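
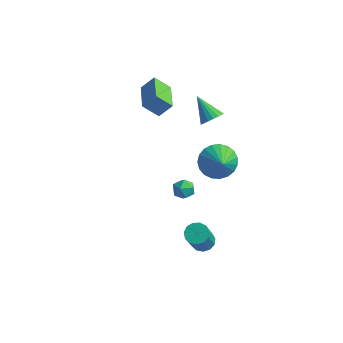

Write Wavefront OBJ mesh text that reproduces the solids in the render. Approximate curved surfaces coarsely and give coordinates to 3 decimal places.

v 1.562 3.674 2.585
v 1.854 3.293 3.081
v 0.358 4.066 3.595
v 1.98 3.569 3.124
v 2.024 3.866 3.061
v 1.976 4.126 2.904
v 1.846 4.296 2.683
v 1.66 4.343 2.443
v 1.455 4.257 2.231
v 1.271 4.056 2.09
v 1.145 3.78 2.046
v 1.101 3.482 2.109
v 1.149 3.223 2.267
v 1.279 3.053 2.487
v 1.465 3.006 2.727
v 1.67 3.092 2.939
v 3.4 -0.068 -3.758
v 4.054 0.02 -3.792
v 4.273 -0.943 -2.076
v 3.62 -1.032 -2.042
v 3.917 0.314 -3.609
v 4.136 -0.649 -1.893
v 3.617 0.487 -3.474
v 3.836 -0.476 -1.758
v 3.248 0.483 -3.429
v 3.467 -0.48 -1.713
v 2.927 0.304 -3.488
v 3.146 -0.659 -1.772
v 2.757 0.007 -3.633
v 2.976 -0.956 -1.917
v 2.791 -0.314 -3.818
v 3.01 -1.277 -2.102
v 3.018 -0.557 -3.984
v 3.238 -1.52 -2.267
v 3.367 -0.645 -4.077
v 3.587 -1.608 -2.361
v 3.727 -0.55 -4.07
v 3.946 -1.513 -2.354
v 3.983 -0.302 -3.963
v 4.202 -1.265 -2.247
v 0.46 3.583 -3.609
v 0.807 3.179 -4.054
v -0.287 2.761 -3.446
v 0.06 2.357 -3.891
v 0.34 2.517 -3.277
v 0.802 3.025 -3.378
v -0.282 2.915 -4.122
v 0.18 3.423 -4.223
v 0.348 2.767 -4.372
v 0.733 2.52 -3.849
v -0.213 3.42 -3.651
v 0.172 3.173 -3.128
v -1.539 1.788 3.582
v -1.007 2.271 4.334
v -2.635 3.291 3.392
v -2.103 3.774 4.144
v -0.797 2.226 2.776
v -0.265 2.709 3.528
v -1.893 3.729 2.586
v -1.361 4.212 3.338
v 2.929 2.049 1.054
v 3.639 1.913 0.279
v 3.691 1.291 1.886
v 3.788 2.278 0.476
v 3.788 2.604 0.773
v 3.639 2.834 1.119
v 3.368 2.928 1.453
v 3.021 2.87 1.718
v 2.658 2.671 1.869
v 2.342 2.364 1.878
v 2.127 2.002 1.746
v 2.051 1.649 1.493
v 2.127 1.365 1.164
v 2.341 1.2 0.817
v 2.658 1.181 0.51
v 3.021 1.312 0.298
v 3.368 1.571 0.216
f 2 1 4
f 2 4 3
f 4 1 5
f 4 5 3
f 5 1 6
f 5 6 3
f 6 1 7
f 6 7 3
f 7 1 8
f 7 8 3
f 8 1 9
f 8 9 3
f 9 1 10
f 9 10 3
f 10 1 11
f 10 11 3
f 11 1 12
f 11 12 3
f 12 1 13
f 12 13 3
f 13 1 14
f 13 14 3
f 14 1 15
f 14 15 3
f 15 1 16
f 15 16 3
f 16 1 2
f 16 2 3
f 18 17 21
f 18 21 19
f 19 21 22
f 19 22 20
f 21 17 23
f 21 23 22
f 22 23 24
f 22 24 20
f 23 17 25
f 23 25 24
f 24 25 26
f 24 26 20
f 25 17 27
f 25 27 26
f 26 27 28
f 26 28 20
f 27 17 29
f 27 29 28
f 28 29 30
f 28 30 20
f 29 17 31
f 29 31 30
f 30 31 32
f 30 32 20
f 31 17 33
f 31 33 32
f 32 33 34
f 32 34 20
f 33 17 35
f 33 35 34
f 34 35 36
f 34 36 20
f 35 17 37
f 35 37 36
f 36 37 38
f 36 38 20
f 37 17 39
f 37 39 38
f 38 39 40
f 38 40 20
f 39 17 18
f 39 18 40
f 40 18 19
f 40 19 20
f 41 52 46
f 41 46 42
f 41 42 48
f 41 48 51
f 41 51 52
f 42 46 50
f 46 52 45
f 52 51 43
f 51 48 47
f 48 42 49
f 44 50 45
f 44 45 43
f 44 43 47
f 44 47 49
f 44 49 50
f 45 50 46
f 43 45 52
f 47 43 51
f 49 47 48
f 50 49 42
f 54 56 53
f 57 54 53
f 53 56 55
f 55 57 53
f 54 60 56
f 58 54 57
f 58 60 54
f 56 60 55
f 59 57 55
f 55 60 59
f 59 58 57
f 60 58 59
f 62 61 64
f 62 64 63
f 64 61 65
f 64 65 63
f 65 61 66
f 65 66 63
f 66 61 67
f 66 67 63
f 67 61 68
f 67 68 63
f 68 61 69
f 68 69 63
f 69 61 70
f 69 70 63
f 70 61 71
f 70 71 63
f 71 61 72
f 71 72 63
f 72 61 73
f 72 73 63
f 73 61 74
f 73 74 63
f 74 61 75
f 74 75 63
f 75 61 76
f 75 76 63
f 76 61 77
f 76 77 63
f 77 61 62
f 77 62 63



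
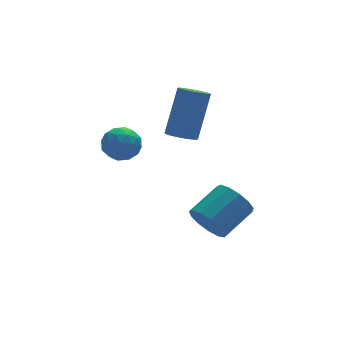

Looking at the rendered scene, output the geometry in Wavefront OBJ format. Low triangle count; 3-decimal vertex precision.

v 0.885 1.599 0.383
v 1.423 1.041 0.449
v -0.023 0.739 0.531
v 0.515 0.181 0.597
v 0.436 0.714 1.158
v 0.997 1.245 1.067
v 0.403 0.535 -0.087
v 0.964 1.066 -0.178
v 1.125 0.383 0.159
v 1.146 0.494 0.928
v 0.254 1.286 0.052
v 0.275 1.397 0.821
v 1.234 1.395 0.403
v 0.166 0.385 0.577
v 0.12 0.698 0.907
v 0.436 0.37 0.946
v 0.983 1.515 0.766
v 1.3 1.187 0.805
v 0.719 0.995 1.222
v 0.1 0.593 0.175
v 0.417 0.265 0.214
v 0.964 1.41 0.034
v 1.28 1.082 0.073
v 0.681 0.785 -0.242
v 1.375 0.681 0.271
v 0.841 0.176 0.358
v 0.775 0.383 -0.044
v 1.105 0.696 -0.098
v 1.387 0.746 0.724
v 0.853 0.241 0.81
v 0.807 0.554 1.141
v 1.137 0.866 1.087
v 1.212 0.36 0.553
v 0.547 1.539 0.17
v 0.013 1.034 0.256
v 0.263 0.914 -0.107
v 0.593 1.226 -0.161
v 0.559 1.604 0.622
v 0.025 1.099 0.709
v 0.295 1.084 1.078
v 0.625 1.397 1.024
v 0.188 1.42 0.427
v 2.856 -1.732 -2.638
v 3.088 -1.357 -3.354
v 4.396 -0.874 -2.677
v 4.164 -1.248 -1.962
v 2.842 -1.036 -3.108
v 4.15 -0.552 -2.432
v 2.601 -0.935 -2.714
v 3.909 -0.452 -2.037
v 2.44 -1.087 -2.295
v 3.749 -0.604 -1.619
v 2.412 -1.444 -1.985
v 3.72 -0.961 -1.309
v 2.525 -1.892 -1.883
v 3.833 -1.409 -1.207
v 2.743 -2.29 -2.021
v 4.051 -1.806 -1.344
v 2.996 -2.51 -2.354
v 4.305 -2.026 -1.678
v 3.206 -2.483 -2.778
v 4.514 -1.999 -2.101
v 3.304 -2.217 -3.157
v 4.612 -1.734 -2.481
v 3.26 -1.798 -3.372
v 4.568 -1.314 -2.695
v 2.918 0.732 0.415
v 3.44 0.876 0.136
v 4.225 1.533 1.947
v 3.702 1.388 2.225
v 3.296 1.105 0.115
v 4.081 1.762 1.926
v 3.076 1.26 0.154
v 3.861 1.917 1.965
v 2.825 1.31 0.245
v 3.61 1.967 2.056
v 2.593 1.246 0.369
v 3.377 1.902 2.18
v 2.424 1.08 0.502
v 3.209 1.736 2.313
v 2.354 0.845 0.618
v 3.138 1.501 2.429
v 2.395 0.587 0.693
v 3.18 1.244 2.504
v 2.539 0.358 0.714
v 3.324 1.015 2.525
v 2.759 0.203 0.675
v 3.544 0.86 2.486
v 3.01 0.153 0.584
v 3.795 0.81 2.395
v 3.243 0.218 0.46
v 4.027 0.874 2.271
v 3.411 0.384 0.327
v 4.196 1.04 2.138
v 3.482 0.619 0.211
v 4.266 1.275 2.022
f 1 38 17
f 38 12 41
f 17 41 6
f 38 41 17
f 1 17 13
f 17 6 18
f 13 18 2
f 17 18 13
f 1 13 22
f 13 2 23
f 22 23 8
f 13 23 22
f 1 22 34
f 22 8 37
f 34 37 11
f 22 37 34
f 1 34 38
f 34 11 42
f 38 42 12
f 34 42 38
f 2 18 29
f 18 6 32
f 29 32 10
f 18 32 29
f 6 41 19
f 41 12 40
f 19 40 5
f 41 40 19
f 12 42 39
f 42 11 35
f 39 35 3
f 42 35 39
f 11 37 36
f 37 8 24
f 36 24 7
f 37 24 36
f 8 23 28
f 23 2 25
f 28 25 9
f 23 25 28
f 4 30 16
f 30 10 31
f 16 31 5
f 30 31 16
f 4 16 14
f 16 5 15
f 14 15 3
f 16 15 14
f 4 14 21
f 14 3 20
f 21 20 7
f 14 20 21
f 4 21 26
f 21 7 27
f 26 27 9
f 21 27 26
f 4 26 30
f 26 9 33
f 30 33 10
f 26 33 30
f 5 31 19
f 31 10 32
f 19 32 6
f 31 32 19
f 3 15 39
f 15 5 40
f 39 40 12
f 15 40 39
f 7 20 36
f 20 3 35
f 36 35 11
f 20 35 36
f 9 27 28
f 27 7 24
f 28 24 8
f 27 24 28
f 10 33 29
f 33 9 25
f 29 25 2
f 33 25 29
f 44 43 47
f 44 47 45
f 45 47 48
f 45 48 46
f 47 43 49
f 47 49 48
f 48 49 50
f 48 50 46
f 49 43 51
f 49 51 50
f 50 51 52
f 50 52 46
f 51 43 53
f 51 53 52
f 52 53 54
f 52 54 46
f 53 43 55
f 53 55 54
f 54 55 56
f 54 56 46
f 55 43 57
f 55 57 56
f 56 57 58
f 56 58 46
f 57 43 59
f 57 59 58
f 58 59 60
f 58 60 46
f 59 43 61
f 59 61 60
f 60 61 62
f 60 62 46
f 61 43 63
f 61 63 62
f 62 63 64
f 62 64 46
f 63 43 65
f 63 65 64
f 64 65 66
f 64 66 46
f 65 43 44
f 65 44 66
f 66 44 45
f 66 45 46
f 68 67 71
f 68 71 69
f 69 71 72
f 69 72 70
f 71 67 73
f 71 73 72
f 72 73 74
f 72 74 70
f 73 67 75
f 73 75 74
f 74 75 76
f 74 76 70
f 75 67 77
f 75 77 76
f 76 77 78
f 76 78 70
f 77 67 79
f 77 79 78
f 78 79 80
f 78 80 70
f 79 67 81
f 79 81 80
f 80 81 82
f 80 82 70
f 81 67 83
f 81 83 82
f 82 83 84
f 82 84 70
f 83 67 85
f 83 85 84
f 84 85 86
f 84 86 70
f 85 67 87
f 85 87 86
f 86 87 88
f 86 88 70
f 87 67 89
f 87 89 88
f 88 89 90
f 88 90 70
f 89 67 91
f 89 91 90
f 90 91 92
f 90 92 70
f 91 67 93
f 91 93 92
f 92 93 94
f 92 94 70
f 93 67 95
f 93 95 94
f 94 95 96
f 94 96 70
f 95 67 68
f 95 68 96
f 96 68 69
f 96 69 70



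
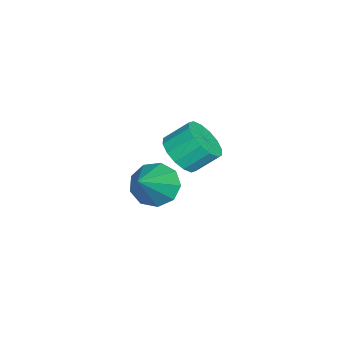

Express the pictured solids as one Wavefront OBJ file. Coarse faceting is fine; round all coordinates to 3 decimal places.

v 0.422 1.457 1.252
v 0.994 1.127 1.755
v 0.83 1.933 2.471
v 0.258 2.263 1.968
v 1.212 1.397 1.501
v 1.047 2.203 2.216
v 1.218 1.683 1.181
v 1.053 2.489 1.896
v 1.01 1.908 0.879
v 0.846 2.714 1.594
v 0.646 2.012 0.678
v 0.481 2.818 1.393
v 0.221 1.968 0.63
v 0.057 2.774 1.345
v -0.15 1.787 0.749
v -0.314 2.593 1.465
v -0.367 1.517 1.004
v -0.532 2.323 1.719
v -0.373 1.231 1.324
v -0.538 2.037 2.039
v -0.166 1.006 1.626
v -0.33 1.812 2.341
v 0.199 0.902 1.827
v 0.034 1.708 2.542
v 0.623 0.946 1.875
v 0.459 1.752 2.59
v 3.212 1.043 1.98
v 3.767 1.203 1.398
v 4.648 0.717 3.26
v 3.632 1.675 1.67
v 3.301 1.851 2.087
v 2.928 1.649 2.454
v 2.688 1.163 2.599
v 2.694 0.621 2.455
v 2.942 0.276 2.089
v 3.317 0.29 1.672
v 3.643 0.656 1.399
f 2 1 5
f 2 5 3
f 3 5 6
f 3 6 4
f 5 1 7
f 5 7 6
f 6 7 8
f 6 8 4
f 7 1 9
f 7 9 8
f 8 9 10
f 8 10 4
f 9 1 11
f 9 11 10
f 10 11 12
f 10 12 4
f 11 1 13
f 11 13 12
f 12 13 14
f 12 14 4
f 13 1 15
f 13 15 14
f 14 15 16
f 14 16 4
f 15 1 17
f 15 17 16
f 16 17 18
f 16 18 4
f 17 1 19
f 17 19 18
f 18 19 20
f 18 20 4
f 19 1 21
f 19 21 20
f 20 21 22
f 20 22 4
f 21 1 23
f 21 23 22
f 22 23 24
f 22 24 4
f 23 1 25
f 23 25 24
f 24 25 26
f 24 26 4
f 25 1 2
f 25 2 26
f 26 2 3
f 26 3 4
f 28 27 30
f 28 30 29
f 30 27 31
f 30 31 29
f 31 27 32
f 31 32 29
f 32 27 33
f 32 33 29
f 33 27 34
f 33 34 29
f 34 27 35
f 34 35 29
f 35 27 36
f 35 36 29
f 36 27 37
f 36 37 29
f 37 27 28
f 37 28 29



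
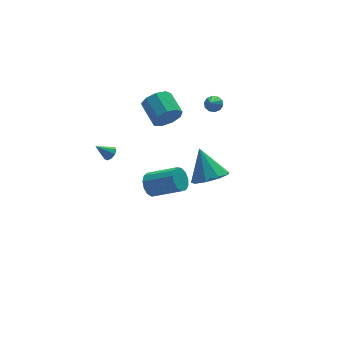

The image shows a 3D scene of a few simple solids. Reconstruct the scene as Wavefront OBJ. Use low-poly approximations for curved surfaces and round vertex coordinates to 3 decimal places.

v 0.939 0.495 3.206
v 1.374 0.79 2.44
v 1.297 2.221 2.947
v 0.861 1.925 3.714
v 0.745 0.789 2.346
v 0.668 2.22 2.853
v 0.207 0.651 2.654
v 0.129 2.081 3.162
v 0.011 0.439 3.221
v -0.067 1.87 3.729
v 0.249 0.253 3.781
v 0.171 1.684 4.289
v 0.81 0.181 4.072
v 0.732 1.611 4.58
v 1.431 0.255 3.958
v 1.354 1.685 4.465
v 1.822 0.441 3.492
v 1.745 1.872 3.999
v 1.8 0.653 2.892
v 1.722 2.083 3.4
v 4.031 1.166 2.864
v 4.396 1.343 3.235
v 3.509 0.494 3.696
v 4.13 1.555 3.24
v 3.827 1.618 3.1
v 3.601 1.509 2.871
v 3.54 1.268 2.638
v 3.667 0.988 2.492
v 3.932 0.776 2.488
v 4.236 0.713 2.627
v 4.461 0.822 2.857
v 4.522 1.063 3.089
v 0.522 2.039 -4.02
v 0.963 1.966 -4.719
v 2.359 0.829 -3.72
v 1.918 0.901 -3.02
v 1.121 2.35 -4.503
v 2.517 1.212 -3.504
v 1.088 2.635 -4.133
v 2.485 1.497 -3.134
v 0.876 2.73 -3.728
v 2.273 1.593 -2.728
v 0.551 2.606 -3.415
v 1.948 1.469 -2.416
v 0.217 2.302 -3.294
v 1.614 1.165 -2.295
v -0.02 1.915 -3.403
v 1.376 0.777 -2.404
v -0.086 1.566 -3.709
v 1.311 0.429 -2.709
v 0.042 1.368 -4.112
v 1.438 0.23 -3.113
v 0.322 1.383 -4.487
v 1.718 0.245 -3.488
v 0.665 1.606 -4.713
v 2.062 0.468 -3.714
v 1.81 -3.442 0.919
v 2.611 -4.01 1.416
v 1.67 -2.238 2.521
v 2.906 -3.445 1.017
v 2.689 -2.878 0.572
v 2.06 -2.576 0.289
v 1.315 -2.679 0.301
v 0.802 -3.139 0.602
v 0.76 -3.741 1.051
v 1.21 -4.204 1.438
v 1.941 -4.31 1.582
v -1.906 2.032 -0.246
v -1.593 1.879 0.113
v -2.694 2.228 0.526
v -1.558 2.215 0.063
v -1.686 2.466 -0.132
v -1.917 2.513 -0.38
v -2.143 2.335 -0.565
v -2.258 2.015 -0.601
v -2.208 1.703 -0.47
v -2.018 1.544 -0.235
v -1.774 1.614 -0.005
f 2 1 5
f 2 5 3
f 3 5 6
f 3 6 4
f 5 1 7
f 5 7 6
f 6 7 8
f 6 8 4
f 7 1 9
f 7 9 8
f 8 9 10
f 8 10 4
f 9 1 11
f 9 11 10
f 10 11 12
f 10 12 4
f 11 1 13
f 11 13 12
f 12 13 14
f 12 14 4
f 13 1 15
f 13 15 14
f 14 15 16
f 14 16 4
f 15 1 17
f 15 17 16
f 16 17 18
f 16 18 4
f 17 1 19
f 17 19 18
f 18 19 20
f 18 20 4
f 19 1 2
f 19 2 20
f 20 2 3
f 20 3 4
f 22 21 24
f 22 24 23
f 24 21 25
f 24 25 23
f 25 21 26
f 25 26 23
f 26 21 27
f 26 27 23
f 27 21 28
f 27 28 23
f 28 21 29
f 28 29 23
f 29 21 30
f 29 30 23
f 30 21 31
f 30 31 23
f 31 21 32
f 31 32 23
f 32 21 22
f 32 22 23
f 34 33 37
f 34 37 35
f 35 37 38
f 35 38 36
f 37 33 39
f 37 39 38
f 38 39 40
f 38 40 36
f 39 33 41
f 39 41 40
f 40 41 42
f 40 42 36
f 41 33 43
f 41 43 42
f 42 43 44
f 42 44 36
f 43 33 45
f 43 45 44
f 44 45 46
f 44 46 36
f 45 33 47
f 45 47 46
f 46 47 48
f 46 48 36
f 47 33 49
f 47 49 48
f 48 49 50
f 48 50 36
f 49 33 51
f 49 51 50
f 50 51 52
f 50 52 36
f 51 33 53
f 51 53 52
f 52 53 54
f 52 54 36
f 53 33 55
f 53 55 54
f 54 55 56
f 54 56 36
f 55 33 34
f 55 34 56
f 56 34 35
f 56 35 36
f 58 57 60
f 58 60 59
f 60 57 61
f 60 61 59
f 61 57 62
f 61 62 59
f 62 57 63
f 62 63 59
f 63 57 64
f 63 64 59
f 64 57 65
f 64 65 59
f 65 57 66
f 65 66 59
f 66 57 67
f 66 67 59
f 67 57 58
f 67 58 59
f 69 68 71
f 69 71 70
f 71 68 72
f 71 72 70
f 72 68 73
f 72 73 70
f 73 68 74
f 73 74 70
f 74 68 75
f 74 75 70
f 75 68 76
f 75 76 70
f 76 68 77
f 76 77 70
f 77 68 78
f 77 78 70
f 78 68 69
f 78 69 70



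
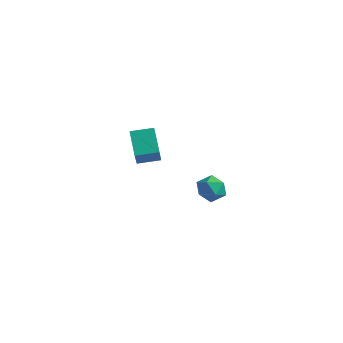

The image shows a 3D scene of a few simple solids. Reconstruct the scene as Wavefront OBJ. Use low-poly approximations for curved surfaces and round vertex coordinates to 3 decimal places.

v 4.155 -0.831 1.705
v 4.588 -1.457 2.232
v 3.352 -1.923 1.068
v 3.785 -2.549 1.595
v 3.196 -1.947 1.98
v 3.692 -1.273 2.373
v 4.248 -2.107 0.927
v 4.744 -1.433 1.32
v 4.645 -2.245 1.751
v 3.995 -2.147 2.402
v 3.945 -1.233 0.898
v 3.295 -1.135 1.549
v -4.432 2.194 0.358
v -3.856 1.282 1.698
v -3.421 3.127 0.558
v -2.845 2.215 1.898
v -3.335 1.245 -0.758
v -2.759 0.333 0.582
v -2.324 2.178 -0.558
v -1.748 1.266 0.782
f 1 12 6
f 1 6 2
f 1 2 8
f 1 8 11
f 1 11 12
f 2 6 10
f 6 12 5
f 12 11 3
f 11 8 7
f 8 2 9
f 4 10 5
f 4 5 3
f 4 3 7
f 4 7 9
f 4 9 10
f 5 10 6
f 3 5 12
f 7 3 11
f 9 7 8
f 10 9 2
f 14 16 13
f 17 14 13
f 13 16 15
f 15 17 13
f 14 20 16
f 18 14 17
f 18 20 14
f 16 20 15
f 19 17 15
f 15 20 19
f 19 18 17
f 20 18 19



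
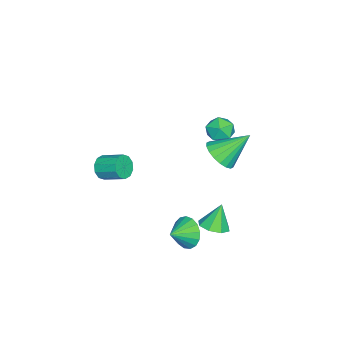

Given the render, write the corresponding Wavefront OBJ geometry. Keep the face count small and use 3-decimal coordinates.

v 0.979 -3.214 -1.08
v 1.404 -3.004 -1.711
v 1.627 -1.716 -1.132
v 1.201 -1.926 -0.5
v 0.939 -2.885 -1.797
v 1.161 -1.596 -1.217
v 0.488 -2.892 -1.608
v 0.711 -1.603 -1.029
v 0.225 -3.022 -1.218
v 0.448 -1.733 -0.639
v 0.25 -3.225 -0.775
v 0.473 -1.937 -0.196
v 0.553 -3.424 -0.448
v 0.776 -2.136 0.131
v 1.019 -3.544 -0.363
v 1.241 -2.255 0.217
v 1.469 -3.537 -0.551
v 1.692 -2.248 0.028
v 1.732 -3.407 -0.941
v 1.955 -2.118 -0.362
v 1.707 -3.203 -1.384
v 1.93 -1.915 -0.805
v 3.227 3.785 -2.195
v 4.054 3.766 -1.894
v 2.713 4.035 -0.765
v 3.859 4.386 -2.072
v 3.294 4.653 -2.323
v 2.69 4.412 -2.498
v 2.401 3.804 -2.496
v 2.596 3.185 -2.317
v 3.161 2.917 -2.067
v 3.765 3.158 -1.892
v 3.467 2.374 -2.957
v 4.077 2.788 -3.677
v 4.393 1.766 -2.523
v 4.108 3.104 -3.3
v 3.992 3.253 -2.844
v 3.756 3.201 -2.415
v 3.453 2.959 -2.11
v 3.154 2.583 -1.999
v 2.927 2.16 -2.107
v 2.823 1.785 -2.411
v 2.867 1.546 -2.839
v 3.048 1.496 -3.295
v 3.326 1.648 -3.673
v 3.636 1.966 -3.888
v 3.907 2.377 -3.889
v -0.273 2.962 0.647
v 0.736 3.276 0.814
v -0.967 4.398 2.133
v 0.591 3.567 0.466
v 0.275 3.737 0.153
v -0.15 3.754 -0.061
v -0.599 3.615 -0.136
v -0.984 3.345 -0.055
v -1.227 3 0.164
v -1.282 2.648 0.48
v -1.137 2.357 0.828
v -0.821 2.187 1.14
v -0.396 2.169 1.355
v 0.053 2.309 1.43
v 0.437 2.579 1.349
v 0.681 2.924 1.129
v -4.622 2.015 0.107
v -4.196 2.574 -0.527
v -3.364 1.146 0.187
v -2.938 1.705 -0.447
v -3.124 2.03 0.422
v -3.901 2.568 0.372
v -3.659 1.152 -0.712
v -4.436 1.69 -0.762
v -3.601 2.04 -1.033
v -3.27 2.583 -0.332
v -4.29 1.137 -0.008
v -3.959 1.68 0.693
f 2 1 5
f 2 5 3
f 3 5 6
f 3 6 4
f 5 1 7
f 5 7 6
f 6 7 8
f 6 8 4
f 7 1 9
f 7 9 8
f 8 9 10
f 8 10 4
f 9 1 11
f 9 11 10
f 10 11 12
f 10 12 4
f 11 1 13
f 11 13 12
f 12 13 14
f 12 14 4
f 13 1 15
f 13 15 14
f 14 15 16
f 14 16 4
f 15 1 17
f 15 17 16
f 16 17 18
f 16 18 4
f 17 1 19
f 17 19 18
f 18 19 20
f 18 20 4
f 19 1 21
f 19 21 20
f 20 21 22
f 20 22 4
f 21 1 2
f 21 2 22
f 22 2 3
f 22 3 4
f 24 23 26
f 24 26 25
f 26 23 27
f 26 27 25
f 27 23 28
f 27 28 25
f 28 23 29
f 28 29 25
f 29 23 30
f 29 30 25
f 30 23 31
f 30 31 25
f 31 23 32
f 31 32 25
f 32 23 24
f 32 24 25
f 34 33 36
f 34 36 35
f 36 33 37
f 36 37 35
f 37 33 38
f 37 38 35
f 38 33 39
f 38 39 35
f 39 33 40
f 39 40 35
f 40 33 41
f 40 41 35
f 41 33 42
f 41 42 35
f 42 33 43
f 42 43 35
f 43 33 44
f 43 44 35
f 44 33 45
f 44 45 35
f 45 33 46
f 45 46 35
f 46 33 47
f 46 47 35
f 47 33 34
f 47 34 35
f 49 48 51
f 49 51 50
f 51 48 52
f 51 52 50
f 52 48 53
f 52 53 50
f 53 48 54
f 53 54 50
f 54 48 55
f 54 55 50
f 55 48 56
f 55 56 50
f 56 48 57
f 56 57 50
f 57 48 58
f 57 58 50
f 58 48 59
f 58 59 50
f 59 48 60
f 59 60 50
f 60 48 61
f 60 61 50
f 61 48 62
f 61 62 50
f 62 48 63
f 62 63 50
f 63 48 49
f 63 49 50
f 64 75 69
f 64 69 65
f 64 65 71
f 64 71 74
f 64 74 75
f 65 69 73
f 69 75 68
f 75 74 66
f 74 71 70
f 71 65 72
f 67 73 68
f 67 68 66
f 67 66 70
f 67 70 72
f 67 72 73
f 68 73 69
f 66 68 75
f 70 66 74
f 72 70 71
f 73 72 65



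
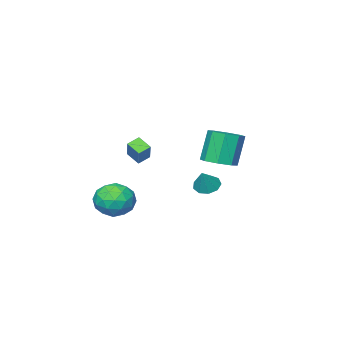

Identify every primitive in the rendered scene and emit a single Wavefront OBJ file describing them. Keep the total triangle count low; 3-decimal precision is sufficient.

v -0.782 -3.775 0.566
v -0.637 -4.604 1.106
v -0.128 -2.917 1.707
v 0.018 -3.746 2.247
v -0.038 -3.874 0.213
v 0.108 -4.703 0.753
v 0.617 -3.016 1.354
v 0.762 -3.845 1.894
v -0.841 1.946 1.681
v 0.126 1.912 2.004
v -0.532 1.78 3.962
v -1.499 1.814 3.639
v -0.149 2.642 1.96
v -0.807 2.509 3.919
v -0.829 2.963 1.753
v -1.488 2.831 3.712
v -1.517 2.689 1.504
v -2.175 2.557 3.462
v -1.808 1.98 1.358
v -2.466 1.848 3.316
v -1.533 1.251 1.401
v -2.191 1.118 3.36
v -0.852 0.929 1.608
v -1.511 0.797 3.567
v -0.165 1.203 1.858
v -0.823 1.071 3.816
v 3.237 -0.847 -0.982
v 4.202 -1.623 -0.899
v 2.078 -2.357 -1.621
v 3.043 -3.133 -1.538
v 2.532 -2.666 -0.509
v 3.248 -1.733 -0.113
v 3.032 -2.247 -2.407
v 3.748 -1.314 -2.011
v 4.075 -2.488 -1.779
v 3.766 -2.747 -0.606
v 2.514 -1.233 -1.914
v 2.205 -1.492 -0.741
v 3.821 -1.103 -0.884
v 2.459 -2.877 -1.636
v 2.158 -2.603 -1.031
v 2.726 -3.059 -0.982
v 3.26 -1.168 -0.422
v 3.827 -1.623 -0.374
v 2.846 -2.237 -0.144
v 2.453 -2.357 -2.146
v 3.02 -2.812 -2.098
v 3.554 -0.921 -1.538
v 4.122 -1.377 -1.489
v 3.434 -1.743 -2.376
v 4.314 -2.067 -1.353
v 3.633 -2.954 -1.729
v 3.627 -2.433 -2.239
v 4.047 -1.885 -2.007
v 4.132 -2.219 -0.663
v 3.451 -3.107 -1.039
v 3.15 -2.833 -0.434
v 3.571 -2.284 -0.202
v 4.058 -2.728 -1.181
v 2.829 -0.873 -1.481
v 2.148 -1.761 -1.857
v 2.709 -1.696 -2.318
v 3.13 -1.147 -2.086
v 2.647 -1.026 -0.791
v 1.966 -1.913 -1.167
v 2.233 -2.095 -0.513
v 2.653 -1.547 -0.281
v 2.222 -1.252 -1.339
v -4.085 -2.715 -2.058
v -3.403 -2.612 -2.521
v -3.335 -2.305 -0.862
v -3.7 -2.128 -2.501
v -4.177 -1.919 -2.274
v -4.61 -2.083 -1.946
v -4.798 -2.543 -1.671
v -4.652 -3.083 -1.576
v -4.24 -3.452 -1.708
v -3.756 -3.476 -2.003
v -3.425 -3.144 -2.324
f 2 4 1
f 5 2 1
f 1 4 3
f 3 5 1
f 2 8 4
f 6 2 5
f 6 8 2
f 4 8 3
f 7 5 3
f 3 8 7
f 7 6 5
f 8 6 7
f 10 9 13
f 10 13 11
f 11 13 14
f 11 14 12
f 13 9 15
f 13 15 14
f 14 15 16
f 14 16 12
f 15 9 17
f 15 17 16
f 16 17 18
f 16 18 12
f 17 9 19
f 17 19 18
f 18 19 20
f 18 20 12
f 19 9 21
f 19 21 20
f 20 21 22
f 20 22 12
f 21 9 23
f 21 23 22
f 22 23 24
f 22 24 12
f 23 9 25
f 23 25 24
f 24 25 26
f 24 26 12
f 25 9 10
f 25 10 26
f 26 10 11
f 26 11 12
f 27 64 43
f 64 38 67
f 43 67 32
f 64 67 43
f 27 43 39
f 43 32 44
f 39 44 28
f 43 44 39
f 27 39 48
f 39 28 49
f 48 49 34
f 39 49 48
f 27 48 60
f 48 34 63
f 60 63 37
f 48 63 60
f 27 60 64
f 60 37 68
f 64 68 38
f 60 68 64
f 28 44 55
f 44 32 58
f 55 58 36
f 44 58 55
f 32 67 45
f 67 38 66
f 45 66 31
f 67 66 45
f 38 68 65
f 68 37 61
f 65 61 29
f 68 61 65
f 37 63 62
f 63 34 50
f 62 50 33
f 63 50 62
f 34 49 54
f 49 28 51
f 54 51 35
f 49 51 54
f 30 56 42
f 56 36 57
f 42 57 31
f 56 57 42
f 30 42 40
f 42 31 41
f 40 41 29
f 42 41 40
f 30 40 47
f 40 29 46
f 47 46 33
f 40 46 47
f 30 47 52
f 47 33 53
f 52 53 35
f 47 53 52
f 30 52 56
f 52 35 59
f 56 59 36
f 52 59 56
f 31 57 45
f 57 36 58
f 45 58 32
f 57 58 45
f 29 41 65
f 41 31 66
f 65 66 38
f 41 66 65
f 33 46 62
f 46 29 61
f 62 61 37
f 46 61 62
f 35 53 54
f 53 33 50
f 54 50 34
f 53 50 54
f 36 59 55
f 59 35 51
f 55 51 28
f 59 51 55
f 70 69 72
f 70 72 71
f 72 69 73
f 72 73 71
f 73 69 74
f 73 74 71
f 74 69 75
f 74 75 71
f 75 69 76
f 75 76 71
f 76 69 77
f 76 77 71
f 77 69 78
f 77 78 71
f 78 69 79
f 78 79 71
f 79 69 70
f 79 70 71



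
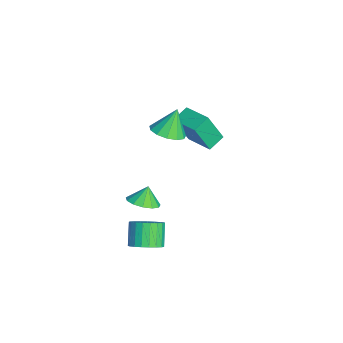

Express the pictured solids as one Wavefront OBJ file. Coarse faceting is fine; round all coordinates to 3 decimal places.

v -1.354 -1.69 2.735
v -0.422 -1.315 2.841
v -1.746 -1.13 4.205
v -0.734 -0.904 2.602
v -1.243 -0.742 2.404
v -1.787 -0.881 2.312
v -2.194 -1.277 2.355
v -2.334 -1.804 2.518
v -2.163 -2.294 2.75
v -1.736 -2.593 2.978
v -1.187 -2.605 3.129
v -0.691 -2.326 3.154
v -0.406 -1.845 3.047
v -0.926 -3.064 -2.716
v -0.366 -2.285 -2.757
v -1.314 -2.736 -1.764
v -0.833 -2.15 -2.994
v -1.329 -2.305 -3.143
v -1.698 -2.701 -3.157
v -1.821 -3.212 -3.03
v -1.66 -3.677 -2.805
v -1.265 -3.947 -2.551
v -0.763 -3.936 -2.349
v -0.313 -3.649 -2.265
v -0.057 -3.176 -2.323
v -0.077 -2.668 -2.507
v -4.248 -0.201 -0.623
v -4.076 -1.074 1.29
v -4.87 0.613 -0.197
v -4.699 -0.26 1.717
v -2.781 0.76 -0.317
v -2.61 -0.113 1.597
v -3.404 1.574 0.11
v -3.232 0.701 2.023
v 3.199 -3.351 -2.438
v 3.837 -2.893 -1.939
v 2.878 -2.731 -0.863
v 2.241 -3.189 -1.362
v 3.666 -2.606 -2.135
v 2.708 -2.444 -1.059
v 3.415 -2.448 -2.382
v 2.456 -2.286 -1.307
v 3.126 -2.446 -2.64
v 2.168 -2.284 -1.564
v 2.85 -2.601 -2.862
v 1.892 -2.438 -1.786
v 2.635 -2.885 -3.011
v 1.676 -2.723 -1.936
v 2.517 -3.25 -3.061
v 1.558 -3.087 -1.986
v 2.517 -3.632 -3.004
v 1.558 -3.47 -1.928
v 2.635 -3.966 -2.848
v 1.676 -3.804 -1.772
v 2.85 -4.194 -2.621
v 1.892 -4.031 -1.546
v 3.126 -4.275 -2.363
v 2.168 -4.113 -1.287
v 3.415 -4.197 -2.118
v 2.456 -4.035 -1.042
v 3.666 -3.973 -1.928
v 2.708 -3.811 -0.852
v 3.837 -3.641 -1.826
v 2.878 -3.479 -0.75
v 3.897 -3.259 -1.83
v 2.939 -3.097 -0.754
f 2 1 4
f 2 4 3
f 4 1 5
f 4 5 3
f 5 1 6
f 5 6 3
f 6 1 7
f 6 7 3
f 7 1 8
f 7 8 3
f 8 1 9
f 8 9 3
f 9 1 10
f 9 10 3
f 10 1 11
f 10 11 3
f 11 1 12
f 11 12 3
f 12 1 13
f 12 13 3
f 13 1 2
f 13 2 3
f 15 14 17
f 15 17 16
f 17 14 18
f 17 18 16
f 18 14 19
f 18 19 16
f 19 14 20
f 19 20 16
f 20 14 21
f 20 21 16
f 21 14 22
f 21 22 16
f 22 14 23
f 22 23 16
f 23 14 24
f 23 24 16
f 24 14 25
f 24 25 16
f 25 14 26
f 25 26 16
f 26 14 15
f 26 15 16
f 28 30 27
f 31 28 27
f 27 30 29
f 29 31 27
f 28 34 30
f 32 28 31
f 32 34 28
f 30 34 29
f 33 31 29
f 29 34 33
f 33 32 31
f 34 32 33
f 36 35 39
f 36 39 37
f 37 39 40
f 37 40 38
f 39 35 41
f 39 41 40
f 40 41 42
f 40 42 38
f 41 35 43
f 41 43 42
f 42 43 44
f 42 44 38
f 43 35 45
f 43 45 44
f 44 45 46
f 44 46 38
f 45 35 47
f 45 47 46
f 46 47 48
f 46 48 38
f 47 35 49
f 47 49 48
f 48 49 50
f 48 50 38
f 49 35 51
f 49 51 50
f 50 51 52
f 50 52 38
f 51 35 53
f 51 53 52
f 52 53 54
f 52 54 38
f 53 35 55
f 53 55 54
f 54 55 56
f 54 56 38
f 55 35 57
f 55 57 56
f 56 57 58
f 56 58 38
f 57 35 59
f 57 59 58
f 58 59 60
f 58 60 38
f 59 35 61
f 59 61 60
f 60 61 62
f 60 62 38
f 61 35 63
f 61 63 62
f 62 63 64
f 62 64 38
f 63 35 65
f 63 65 64
f 64 65 66
f 64 66 38
f 65 35 36
f 65 36 66
f 66 36 37
f 66 37 38



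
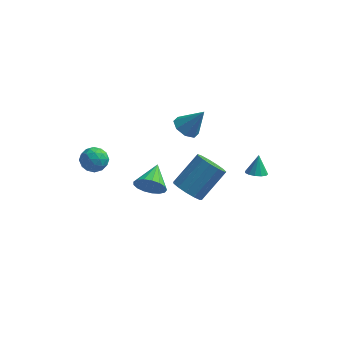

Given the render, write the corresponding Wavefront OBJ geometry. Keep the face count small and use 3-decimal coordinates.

v -3.649 -3.33 2.82
v -3.197 -2.889 2.507
v -2.823 -4.111 2.913
v -2.371 -3.67 2.6
v -2.611 -3.528 3.247
v -3.121 -3.046 3.19
v -2.899 -3.954 2.23
v -3.409 -3.472 2.173
v -2.734 -3.275 2.143
v -2.555 -3.012 2.771
v -3.465 -3.988 2.649
v -3.286 -3.725 3.277
v -3.495 -3.041 2.655
v -2.525 -3.959 2.765
v -2.665 -3.875 3.145
v -2.4 -3.616 2.961
v -3.451 -3.133 3.057
v -3.185 -2.874 2.873
v -2.84 -3.25 3.308
v -2.835 -4.126 2.547
v -2.569 -3.867 2.363
v -3.62 -3.384 2.459
v -3.355 -3.125 2.275
v -3.18 -3.75 2.112
v -2.957 -3.009 2.257
v -2.472 -3.468 2.312
v -2.782 -3.635 2.094
v -3.082 -3.351 2.061
v -2.853 -2.854 2.627
v -2.367 -3.313 2.681
v -2.508 -3.23 3.062
v -2.808 -2.946 3.028
v -2.58 -3.081 2.413
v -3.653 -3.687 2.739
v -3.167 -4.146 2.793
v -3.212 -4.054 2.392
v -3.512 -3.77 2.358
v -3.548 -3.532 3.108
v -3.063 -3.991 3.163
v -2.938 -3.649 3.359
v -3.238 -3.365 3.326
v -3.44 -3.919 3.007
v 1.302 -4.008 1.683
v 1.948 -4.452 1.586
v 2.844 -3.416 2.799
v 2.198 -2.972 2.897
v 1.975 -4.124 1.286
v 2.871 -3.088 2.499
v 1.788 -3.759 1.112
v 2.684 -2.723 2.326
v 1.447 -3.474 1.12
v 2.342 -2.437 2.333
v 1.06 -3.358 1.306
v 1.955 -2.321 2.52
v 0.75 -3.448 1.613
v 1.645 -2.412 2.826
v 0.615 -3.716 1.941
v 1.511 -2.68 3.155
v 0.698 -4.077 2.188
v 1.594 -3.041 3.401
v 0.974 -4.416 2.274
v 1.869 -3.38 3.488
v 1.353 -4.626 2.173
v 2.249 -3.589 3.387
v 1.717 -4.639 1.916
v 2.612 -3.603 3.13
v 3.437 2.593 -2.735
v 3.86 2.918 -2.905
v 3.463 3.067 -1.765
v 3.594 3.074 -2.974
v 3.279 3.077 -2.968
v 3.014 2.926 -2.887
v 2.883 2.67 -2.758
v 2.928 2.389 -2.622
v 3.135 2.173 -2.521
v 3.438 2.09 -2.489
v 3.74 2.167 -2.535
v 3.947 2.379 -2.644
v 3.991 2.659 -2.782
v -0.316 -4.303 1.993
v 0.065 -4.1 1.356
v -0.224 -3.057 2.447
v -0.289 -4.042 1.269
v -0.649 -4.044 1.349
v -0.932 -4.106 1.576
v -1.075 -4.212 1.898
v -1.044 -4.34 2.243
v -0.846 -4.459 2.53
v -0.527 -4.543 2.694
v -0.16 -4.571 2.698
v 0.172 -4.539 2.54
v 0.392 -4.452 2.257
v 0.449 -4.331 1.914
v 0.331 -4.204 1.589
v 0.318 0.875 1.753
v 0.901 0.935 1.336
v 1.142 1.005 2.927
v 0.669 1.423 1.446
v 0.231 1.589 1.735
v -0.157 1.338 2.036
v -0.266 0.815 2.171
v -0.034 0.327 2.061
v 0.404 0.16 1.772
v 0.792 0.412 1.471
f 1 38 17
f 38 12 41
f 17 41 6
f 38 41 17
f 1 17 13
f 17 6 18
f 13 18 2
f 17 18 13
f 1 13 22
f 13 2 23
f 22 23 8
f 13 23 22
f 1 22 34
f 22 8 37
f 34 37 11
f 22 37 34
f 1 34 38
f 34 11 42
f 38 42 12
f 34 42 38
f 2 18 29
f 18 6 32
f 29 32 10
f 18 32 29
f 6 41 19
f 41 12 40
f 19 40 5
f 41 40 19
f 12 42 39
f 42 11 35
f 39 35 3
f 42 35 39
f 11 37 36
f 37 8 24
f 36 24 7
f 37 24 36
f 8 23 28
f 23 2 25
f 28 25 9
f 23 25 28
f 4 30 16
f 30 10 31
f 16 31 5
f 30 31 16
f 4 16 14
f 16 5 15
f 14 15 3
f 16 15 14
f 4 14 21
f 14 3 20
f 21 20 7
f 14 20 21
f 4 21 26
f 21 7 27
f 26 27 9
f 21 27 26
f 4 26 30
f 26 9 33
f 30 33 10
f 26 33 30
f 5 31 19
f 31 10 32
f 19 32 6
f 31 32 19
f 3 15 39
f 15 5 40
f 39 40 12
f 15 40 39
f 7 20 36
f 20 3 35
f 36 35 11
f 20 35 36
f 9 27 28
f 27 7 24
f 28 24 8
f 27 24 28
f 10 33 29
f 33 9 25
f 29 25 2
f 33 25 29
f 44 43 47
f 44 47 45
f 45 47 48
f 45 48 46
f 47 43 49
f 47 49 48
f 48 49 50
f 48 50 46
f 49 43 51
f 49 51 50
f 50 51 52
f 50 52 46
f 51 43 53
f 51 53 52
f 52 53 54
f 52 54 46
f 53 43 55
f 53 55 54
f 54 55 56
f 54 56 46
f 55 43 57
f 55 57 56
f 56 57 58
f 56 58 46
f 57 43 59
f 57 59 58
f 58 59 60
f 58 60 46
f 59 43 61
f 59 61 60
f 60 61 62
f 60 62 46
f 61 43 63
f 61 63 62
f 62 63 64
f 62 64 46
f 63 43 65
f 63 65 64
f 64 65 66
f 64 66 46
f 65 43 44
f 65 44 66
f 66 44 45
f 66 45 46
f 68 67 70
f 68 70 69
f 70 67 71
f 70 71 69
f 71 67 72
f 71 72 69
f 72 67 73
f 72 73 69
f 73 67 74
f 73 74 69
f 74 67 75
f 74 75 69
f 75 67 76
f 75 76 69
f 76 67 77
f 76 77 69
f 77 67 78
f 77 78 69
f 78 67 79
f 78 79 69
f 79 67 68
f 79 68 69
f 81 80 83
f 81 83 82
f 83 80 84
f 83 84 82
f 84 80 85
f 84 85 82
f 85 80 86
f 85 86 82
f 86 80 87
f 86 87 82
f 87 80 88
f 87 88 82
f 88 80 89
f 88 89 82
f 89 80 90
f 89 90 82
f 90 80 91
f 90 91 82
f 91 80 92
f 91 92 82
f 92 80 93
f 92 93 82
f 93 80 94
f 93 94 82
f 94 80 81
f 94 81 82
f 96 95 98
f 96 98 97
f 98 95 99
f 98 99 97
f 99 95 100
f 99 100 97
f 100 95 101
f 100 101 97
f 101 95 102
f 101 102 97
f 102 95 103
f 102 103 97
f 103 95 104
f 103 104 97
f 104 95 96
f 104 96 97



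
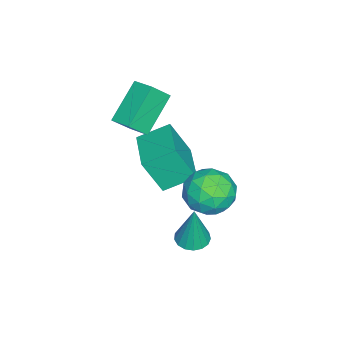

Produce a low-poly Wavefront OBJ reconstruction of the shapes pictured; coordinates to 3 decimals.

v 3.395 1.402 -1.23
v 4.102 1.305 -1.33
v 3.705 1.558 0.81
v 4.062 1.647 -1.35
v 3.869 1.932 -1.343
v 3.568 2.097 -1.31
v 3.227 2.102 -1.258
v 2.925 1.947 -1.201
v 2.731 1.667 -1.15
v 2.688 1.327 -1.117
v 2.808 1.003 -1.111
v 3.062 0.772 -1.132
v 3.392 0.684 -1.175
v 3.724 0.762 -1.231
v 3.98 0.985 -1.287
v 3.055 2.766 2.643
v 3.632 2.827 1.679
v 4.308 1.633 3.321
v 4.885 1.694 2.357
v 4.824 2.591 3.034
v 4.05 3.291 2.615
v 3.89 1.169 2.385
v 3.116 1.869 1.966
v 4.148 1.84 1.52
v 4.725 2.719 1.921
v 3.215 1.741 3.079
v 3.792 2.62 3.48
v 3.233 2.896 2.101
v 4.707 1.564 2.899
v 4.671 2.091 3.297
v 5.01 2.127 2.73
v 3.479 3.169 2.651
v 3.818 3.204 2.085
v 4.519 3.066 2.881
v 4.122 1.256 2.915
v 4.461 1.291 2.349
v 2.93 2.333 2.27
v 3.269 2.369 1.703
v 3.421 1.394 2.119
v 3.876 2.351 1.441
v 4.613 1.686 1.84
v 4.028 1.377 1.856
v 3.573 1.789 1.61
v 4.215 2.868 1.677
v 4.952 2.202 2.076
v 4.916 2.729 2.473
v 4.461 3.141 2.227
v 4.519 2.288 1.583
v 2.988 2.258 2.924
v 3.725 1.592 3.323
v 3.479 1.319 2.773
v 3.024 1.731 2.527
v 3.327 2.774 3.16
v 4.064 2.109 3.559
v 4.367 2.671 3.39
v 3.912 3.083 3.144
v 3.421 2.172 3.417
v -1.62 -1.778 3.069
v -1.036 -2.381 3.954
v -1.099 -0.873 3.342
v -0.515 -1.475 4.227
v -0.065 -2.265 1.713
v 0.519 -2.867 2.598
v 0.456 -1.359 1.986
v 1.04 -1.962 2.871
v -0.861 -1.384 -1.042
v -0.651 -2.212 0.655
v -1.473 -0.126 -0.351
v -1.263 -0.954 1.345
v 1.103 -0.526 -0.865
v 1.313 -1.354 0.831
v 0.491 0.732 -0.175
v 0.701 -0.096 1.522
f 2 1 4
f 2 4 3
f 4 1 5
f 4 5 3
f 5 1 6
f 5 6 3
f 6 1 7
f 6 7 3
f 7 1 8
f 7 8 3
f 8 1 9
f 8 9 3
f 9 1 10
f 9 10 3
f 10 1 11
f 10 11 3
f 11 1 12
f 11 12 3
f 12 1 13
f 12 13 3
f 13 1 14
f 13 14 3
f 14 1 15
f 14 15 3
f 15 1 2
f 15 2 3
f 16 53 32
f 53 27 56
f 32 56 21
f 53 56 32
f 16 32 28
f 32 21 33
f 28 33 17
f 32 33 28
f 16 28 37
f 28 17 38
f 37 38 23
f 28 38 37
f 16 37 49
f 37 23 52
f 49 52 26
f 37 52 49
f 16 49 53
f 49 26 57
f 53 57 27
f 49 57 53
f 17 33 44
f 33 21 47
f 44 47 25
f 33 47 44
f 21 56 34
f 56 27 55
f 34 55 20
f 56 55 34
f 27 57 54
f 57 26 50
f 54 50 18
f 57 50 54
f 26 52 51
f 52 23 39
f 51 39 22
f 52 39 51
f 23 38 43
f 38 17 40
f 43 40 24
f 38 40 43
f 19 45 31
f 45 25 46
f 31 46 20
f 45 46 31
f 19 31 29
f 31 20 30
f 29 30 18
f 31 30 29
f 19 29 36
f 29 18 35
f 36 35 22
f 29 35 36
f 19 36 41
f 36 22 42
f 41 42 24
f 36 42 41
f 19 41 45
f 41 24 48
f 45 48 25
f 41 48 45
f 20 46 34
f 46 25 47
f 34 47 21
f 46 47 34
f 18 30 54
f 30 20 55
f 54 55 27
f 30 55 54
f 22 35 51
f 35 18 50
f 51 50 26
f 35 50 51
f 24 42 43
f 42 22 39
f 43 39 23
f 42 39 43
f 25 48 44
f 48 24 40
f 44 40 17
f 48 40 44
f 59 61 58
f 62 59 58
f 58 61 60
f 60 62 58
f 59 65 61
f 63 59 62
f 63 65 59
f 61 65 60
f 64 62 60
f 60 65 64
f 64 63 62
f 65 63 64
f 67 69 66
f 70 67 66
f 66 69 68
f 68 70 66
f 67 73 69
f 71 67 70
f 71 73 67
f 69 73 68
f 72 70 68
f 68 73 72
f 72 71 70
f 73 71 72



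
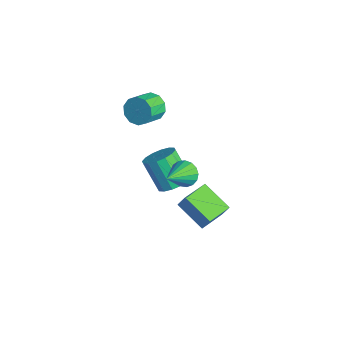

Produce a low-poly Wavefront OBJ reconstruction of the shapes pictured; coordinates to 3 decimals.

v -1.552 0.905 -2.209
v -0.923 1.036 -2.533
v -0.748 -0.385 -1.171
v -0.924 1.252 -2.264
v -1.069 1.388 -1.983
v -1.324 1.413 -1.753
v -1.632 1.322 -1.628
v -1.922 1.135 -1.636
v -2.126 0.896 -1.775
v -2.2 0.658 -2.014
v -2.124 0.477 -2.297
v -1.918 0.394 -2.56
v -1.628 0.427 -2.743
v -1.32 0.571 -2.803
v -1.066 0.79 -2.728
v 0.591 -0.483 -1.764
v 0.863 -0.245 -1.039
v -0.009 0.81 -1.965
v 0.263 1.049 -1.241
v 1.977 0.051 -2.459
v 2.249 0.29 -1.735
v 1.377 1.345 -2.661
v 1.649 1.583 -1.936
v -2.673 0.955 -4.144
v -1.97 0.952 -3.63
v -2.985 0.623 -2.243
v -3.687 0.625 -2.756
v -2.112 1.38 -3.632
v -3.126 1.051 -2.245
v -2.404 1.694 -3.772
v -3.418 1.364 -2.384
v -2.768 1.809 -4.01
v -3.782 1.48 -2.623
v -3.106 1.696 -4.285
v -4.121 1.366 -2.897
v -3.328 1.384 -4.521
v -4.343 1.054 -3.134
v -3.375 0.957 -4.657
v -4.39 0.628 -3.27
v -3.234 0.529 -4.655
v -4.248 0.2 -3.268
v -2.942 0.216 -4.516
v -3.956 -0.114 -3.128
v -2.578 0.1 -4.277
v -3.592 -0.229 -2.89
v -2.239 0.214 -4.003
v -3.254 -0.116 -2.615
v -2.017 0.526 -3.766
v -3.032 0.196 -2.379
v -3.317 0.112 1.722
v -2.916 -0.038 1.095
v -2.402 -0.983 1.65
v -2.803 -0.832 2.278
v -2.664 0.255 1.361
v -2.15 -0.689 1.916
v -2.662 0.494 1.765
v -2.147 -0.45 2.32
v -2.91 0.587 2.153
v -2.395 -0.357 2.708
v -3.313 0.499 2.377
v -2.799 -0.445 2.932
v -3.718 0.263 2.35
v -3.204 -0.682 2.905
v -3.97 -0.031 2.084
v -3.456 -0.975 2.639
v -3.973 -0.27 1.68
v -3.458 -1.214 2.235
v -3.725 -0.363 1.292
v -3.21 -1.307 1.847
v -3.321 -0.275 1.068
v -2.807 -1.219 1.623
f 2 1 4
f 2 4 3
f 4 1 5
f 4 5 3
f 5 1 6
f 5 6 3
f 6 1 7
f 6 7 3
f 7 1 8
f 7 8 3
f 8 1 9
f 8 9 3
f 9 1 10
f 9 10 3
f 10 1 11
f 10 11 3
f 11 1 12
f 11 12 3
f 12 1 13
f 12 13 3
f 13 1 14
f 13 14 3
f 14 1 15
f 14 15 3
f 15 1 2
f 15 2 3
f 17 19 16
f 20 17 16
f 16 19 18
f 18 20 16
f 17 23 19
f 21 17 20
f 21 23 17
f 19 23 18
f 22 20 18
f 18 23 22
f 22 21 20
f 23 21 22
f 25 24 28
f 25 28 26
f 26 28 29
f 26 29 27
f 28 24 30
f 28 30 29
f 29 30 31
f 29 31 27
f 30 24 32
f 30 32 31
f 31 32 33
f 31 33 27
f 32 24 34
f 32 34 33
f 33 34 35
f 33 35 27
f 34 24 36
f 34 36 35
f 35 36 37
f 35 37 27
f 36 24 38
f 36 38 37
f 37 38 39
f 37 39 27
f 38 24 40
f 38 40 39
f 39 40 41
f 39 41 27
f 40 24 42
f 40 42 41
f 41 42 43
f 41 43 27
f 42 24 44
f 42 44 43
f 43 44 45
f 43 45 27
f 44 24 46
f 44 46 45
f 45 46 47
f 45 47 27
f 46 24 48
f 46 48 47
f 47 48 49
f 47 49 27
f 48 24 25
f 48 25 49
f 49 25 26
f 49 26 27
f 51 50 54
f 51 54 52
f 52 54 55
f 52 55 53
f 54 50 56
f 54 56 55
f 55 56 57
f 55 57 53
f 56 50 58
f 56 58 57
f 57 58 59
f 57 59 53
f 58 50 60
f 58 60 59
f 59 60 61
f 59 61 53
f 60 50 62
f 60 62 61
f 61 62 63
f 61 63 53
f 62 50 64
f 62 64 63
f 63 64 65
f 63 65 53
f 64 50 66
f 64 66 65
f 65 66 67
f 65 67 53
f 66 50 68
f 66 68 67
f 67 68 69
f 67 69 53
f 68 50 70
f 68 70 69
f 69 70 71
f 69 71 53
f 70 50 51
f 70 51 71
f 71 51 52
f 71 52 53



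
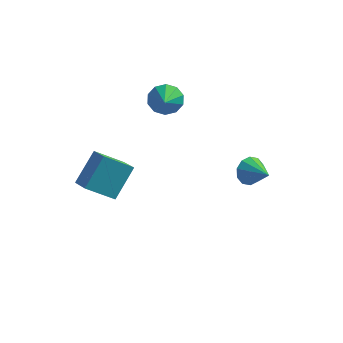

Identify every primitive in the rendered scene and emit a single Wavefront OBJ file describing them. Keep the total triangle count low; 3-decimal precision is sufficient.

v 2.913 4.228 -1.098
v 3.375 4.298 -1.902
v 4.147 3.392 -0.462
v 3.514 4.751 -1.577
v 3.424 5.004 -1.068
v 3.138 4.961 -0.572
v 2.766 4.637 -0.276
v 2.451 4.157 -0.294
v 2.312 3.704 -0.619
v 2.402 3.451 -1.127
v 2.688 3.495 -1.624
v 3.06 3.818 -1.92
v -1.827 4.364 3.584
v -1.366 4.913 4.268
v -1.473 3.056 4.396
v -1.952 4.857 4.433
v -2.491 4.614 4.275
v -2.775 4.275 3.852
v -2.698 3.97 3.328
v -2.287 3.816 2.901
v -1.701 3.871 2.735
v -1.163 4.115 2.893
v -0.878 4.454 3.316
v -0.956 4.759 3.841
v -3.655 -3.307 2.118
v -3.107 -1.921 3.64
v -4.49 -2.44 1.629
v -3.942 -1.053 3.151
v -2.298 -2.627 1.009
v -1.75 -1.24 2.531
v -3.133 -1.759 0.52
v -2.585 -0.373 2.042
f 2 1 4
f 2 4 3
f 4 1 5
f 4 5 3
f 5 1 6
f 5 6 3
f 6 1 7
f 6 7 3
f 7 1 8
f 7 8 3
f 8 1 9
f 8 9 3
f 9 1 10
f 9 10 3
f 10 1 11
f 10 11 3
f 11 1 12
f 11 12 3
f 12 1 2
f 12 2 3
f 14 13 16
f 14 16 15
f 16 13 17
f 16 17 15
f 17 13 18
f 17 18 15
f 18 13 19
f 18 19 15
f 19 13 20
f 19 20 15
f 20 13 21
f 20 21 15
f 21 13 22
f 21 22 15
f 22 13 23
f 22 23 15
f 23 13 24
f 23 24 15
f 24 13 14
f 24 14 15
f 26 28 25
f 29 26 25
f 25 28 27
f 27 29 25
f 26 32 28
f 30 26 29
f 30 32 26
f 28 32 27
f 31 29 27
f 27 32 31
f 31 30 29
f 32 30 31



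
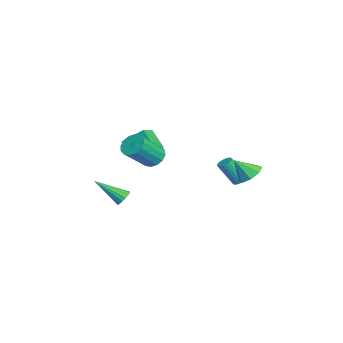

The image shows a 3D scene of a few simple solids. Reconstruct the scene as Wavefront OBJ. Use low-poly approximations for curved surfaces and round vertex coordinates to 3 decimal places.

v -1.593 3.856 -1.867
v -1.091 3.931 -1.821
v -1.085 3 -0.328
v -1.587 2.924 -0.373
v -1.163 4.089 -1.723
v -1.157 3.158 -0.23
v -1.3 4.21 -1.647
v -1.294 3.279 -0.153
v -1.482 4.278 -1.604
v -1.477 3.347 -0.11
v -1.681 4.282 -1.601
v -1.675 3.351 -0.107
v -1.867 4.22 -1.638
v -1.861 3.289 -0.145
v -2.011 4.103 -1.711
v -2.005 3.172 -0.217
v -2.091 3.948 -1.807
v -2.085 3.017 -0.313
v -2.095 3.78 -1.912
v -2.089 2.849 -0.419
v -2.023 3.622 -2.01
v -2.017 2.691 -0.517
v -1.886 3.501 -2.087
v -1.88 2.57 -0.593
v -1.703 3.433 -2.13
v -1.698 2.502 -0.636
v -1.505 3.429 -2.133
v -1.499 2.498 -0.639
v -1.319 3.491 -2.095
v -1.313 2.56 -0.602
v -1.175 3.608 -2.023
v -1.169 2.677 -0.529
v -1.095 3.763 -1.927
v -1.089 2.832 -0.433
v 1.35 -1.113 1.459
v 2.071 -0.884 1.143
v 3.051 -2.057 2.524
v 2.33 -2.287 2.841
v 1.988 -0.598 1.445
v 2.967 -1.771 2.827
v 1.734 -0.45 1.751
v 2.713 -1.623 3.133
v 1.377 -0.48 1.979
v 2.356 -1.653 3.36
v 1.013 -0.679 2.067
v 1.992 -1.852 3.449
v 0.739 -0.995 1.993
v 1.718 -2.168 3.374
v 0.629 -1.343 1.776
v 1.609 -2.516 3.157
v 0.713 -1.629 1.473
v 1.692 -2.802 2.855
v 0.967 -1.777 1.167
v 1.946 -2.95 2.549
v 1.324 -1.747 0.94
v 2.303 -2.92 2.321
v 1.688 -1.548 0.851
v 2.667 -2.721 2.233
v 1.962 -1.232 0.926
v 2.941 -2.405 2.307
v -1.872 -2.986 -3.592
v -1.554 -3.328 -3.985
v -2.168 -4.734 -2.308
v -1.34 -3.215 -3.782
v -1.268 -3.041 -3.529
v -1.358 -2.852 -3.292
v -1.586 -2.699 -3.136
v -1.89 -2.623 -3.102
v -2.19 -2.643 -3.2
v -2.404 -2.756 -3.402
v -2.476 -2.93 -3.656
v -2.386 -3.119 -3.892
v -2.158 -3.272 -4.048
v -1.854 -3.348 -4.082
v -4.116 -1.999 -1.325
v -4.964 -2.705 -0.279
v -3.844 -0.693 -0.223
v -4.691 -1.399 0.823
v -3.269 -2.481 -0.963
v -4.116 -3.187 0.083
v -2.996 -1.175 0.139
v -3.844 -1.881 1.185
v 2.936 4.318 0.855
v 3.516 4.782 1.269
v 2.904 3.402 1.925
v 2.907 4.964 1.406
v 2.315 4.768 1.221
v 2.087 4.309 0.821
v 2.356 3.855 0.44
v 2.965 3.672 0.303
v 3.557 3.868 0.488
v 3.786 4.328 0.888
f 2 1 5
f 2 5 3
f 3 5 6
f 3 6 4
f 5 1 7
f 5 7 6
f 6 7 8
f 6 8 4
f 7 1 9
f 7 9 8
f 8 9 10
f 8 10 4
f 9 1 11
f 9 11 10
f 10 11 12
f 10 12 4
f 11 1 13
f 11 13 12
f 12 13 14
f 12 14 4
f 13 1 15
f 13 15 14
f 14 15 16
f 14 16 4
f 15 1 17
f 15 17 16
f 16 17 18
f 16 18 4
f 17 1 19
f 17 19 18
f 18 19 20
f 18 20 4
f 19 1 21
f 19 21 20
f 20 21 22
f 20 22 4
f 21 1 23
f 21 23 22
f 22 23 24
f 22 24 4
f 23 1 25
f 23 25 24
f 24 25 26
f 24 26 4
f 25 1 27
f 25 27 26
f 26 27 28
f 26 28 4
f 27 1 29
f 27 29 28
f 28 29 30
f 28 30 4
f 29 1 31
f 29 31 30
f 30 31 32
f 30 32 4
f 31 1 33
f 31 33 32
f 32 33 34
f 32 34 4
f 33 1 2
f 33 2 34
f 34 2 3
f 34 3 4
f 36 35 39
f 36 39 37
f 37 39 40
f 37 40 38
f 39 35 41
f 39 41 40
f 40 41 42
f 40 42 38
f 41 35 43
f 41 43 42
f 42 43 44
f 42 44 38
f 43 35 45
f 43 45 44
f 44 45 46
f 44 46 38
f 45 35 47
f 45 47 46
f 46 47 48
f 46 48 38
f 47 35 49
f 47 49 48
f 48 49 50
f 48 50 38
f 49 35 51
f 49 51 50
f 50 51 52
f 50 52 38
f 51 35 53
f 51 53 52
f 52 53 54
f 52 54 38
f 53 35 55
f 53 55 54
f 54 55 56
f 54 56 38
f 55 35 57
f 55 57 56
f 56 57 58
f 56 58 38
f 57 35 59
f 57 59 58
f 58 59 60
f 58 60 38
f 59 35 36
f 59 36 60
f 60 36 37
f 60 37 38
f 62 61 64
f 62 64 63
f 64 61 65
f 64 65 63
f 65 61 66
f 65 66 63
f 66 61 67
f 66 67 63
f 67 61 68
f 67 68 63
f 68 61 69
f 68 69 63
f 69 61 70
f 69 70 63
f 70 61 71
f 70 71 63
f 71 61 72
f 71 72 63
f 72 61 73
f 72 73 63
f 73 61 74
f 73 74 63
f 74 61 62
f 74 62 63
f 76 78 75
f 79 76 75
f 75 78 77
f 77 79 75
f 76 82 78
f 80 76 79
f 80 82 76
f 78 82 77
f 81 79 77
f 77 82 81
f 81 80 79
f 82 80 81
f 84 83 86
f 84 86 85
f 86 83 87
f 86 87 85
f 87 83 88
f 87 88 85
f 88 83 89
f 88 89 85
f 89 83 90
f 89 90 85
f 90 83 91
f 90 91 85
f 91 83 92
f 91 92 85
f 92 83 84
f 92 84 85



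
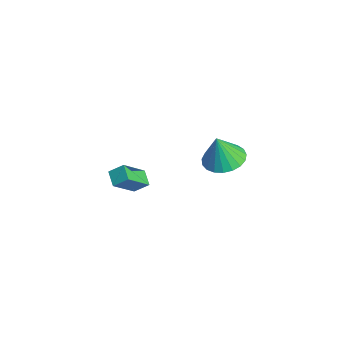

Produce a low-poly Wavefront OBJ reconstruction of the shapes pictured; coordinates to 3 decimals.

v 1.106 2.533 2.261
v 1.969 2.171 2.179
v 1.094 2.187 3.659
v 2.046 2.543 2.271
v 1.96 2.913 2.363
v 1.726 3.218 2.436
v 1.385 3.404 2.479
v 0.996 3.44 2.485
v 0.625 3.318 2.452
v 0.338 3.062 2.386
v 0.184 2.713 2.298
v 0.189 2.334 2.204
v 0.352 1.989 2.12
v 0.646 1.738 2.06
v 1.02 1.625 2.035
v 1.408 1.669 2.049
v 1.744 1.862 2.1
v -3.85 -0.858 -1.909
v -3.596 -0.242 -1.415
v -4.293 0.244 -3.054
v -4.039 0.861 -2.559
v -3.101 -0.901 -2.241
v -2.847 -0.284 -1.746
v -3.544 0.202 -3.385
v -3.29 0.818 -2.891
f 2 1 4
f 2 4 3
f 4 1 5
f 4 5 3
f 5 1 6
f 5 6 3
f 6 1 7
f 6 7 3
f 7 1 8
f 7 8 3
f 8 1 9
f 8 9 3
f 9 1 10
f 9 10 3
f 10 1 11
f 10 11 3
f 11 1 12
f 11 12 3
f 12 1 13
f 12 13 3
f 13 1 14
f 13 14 3
f 14 1 15
f 14 15 3
f 15 1 16
f 15 16 3
f 16 1 17
f 16 17 3
f 17 1 2
f 17 2 3
f 19 21 18
f 22 19 18
f 18 21 20
f 20 22 18
f 19 25 21
f 23 19 22
f 23 25 19
f 21 25 20
f 24 22 20
f 20 25 24
f 24 23 22
f 25 23 24



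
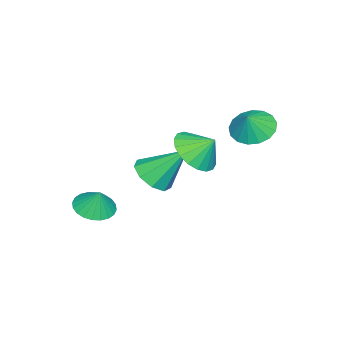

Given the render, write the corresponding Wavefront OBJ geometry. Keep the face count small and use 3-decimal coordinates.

v 2.376 -2.232 -0.634
v 3.135 -2.591 -0.661
v 2.564 -1.908 0.294
v 3.202 -2.292 -0.779
v 3.142 -1.985 -0.875
v 2.966 -1.714 -0.933
v 2.701 -1.523 -0.947
v 2.385 -1.44 -0.912
v 2.069 -1.477 -0.835
v 1.799 -1.629 -0.728
v 1.618 -1.873 -0.606
v 1.551 -2.171 -0.488
v 1.611 -2.479 -0.393
v 1.787 -2.75 -0.334
v 2.052 -2.941 -0.321
v 2.367 -3.024 -0.355
v 2.684 -2.987 -0.432
v 2.954 -2.835 -0.54
v -0.096 0.784 1.626
v 0.796 1.227 1.236
v -0.144 1.556 2.394
v 0.452 1.449 0.992
v 0 1.539 0.874
v -0.471 1.48 0.904
v -0.869 1.282 1.078
v -1.113 0.986 1.36
v -1.156 0.65 1.695
v -0.989 0.341 2.016
v -0.645 0.119 2.26
v -0.193 0.029 2.378
v 0.279 0.089 2.347
v 0.676 0.286 2.174
v 0.92 0.582 1.892
v 0.963 0.918 1.557
v -2.193 2.303 2.166
v -1.412 2.39 1.65
v -1.627 2.257 3.014
v -1.524 2.815 1.748
v -1.789 3.122 1.942
v -2.147 3.242 2.187
v -2.515 3.147 2.428
v -2.81 2.858 2.608
v -2.963 2.443 2.687
v -2.939 1.995 2.647
v -2.745 1.618 2.497
v -2.424 1.398 2.271
v -2.05 1.386 2.021
v -1.709 1.583 1.804
v -1.479 1.946 1.67
v -1.345 -1.455 -0.858
v -0.889 -2.042 -0.251
v -1.675 -0.145 0.658
v -0.462 -1.622 -0.521
v -0.449 -1.124 -0.949
v -0.855 -0.78 -1.334
v -1.491 -0.752 -1.496
v -2.058 -1.053 -1.36
v -2.292 -1.542 -0.989
v -2.083 -1.989 -0.556
v -1.529 -2.187 -0.265
f 2 1 4
f 2 4 3
f 4 1 5
f 4 5 3
f 5 1 6
f 5 6 3
f 6 1 7
f 6 7 3
f 7 1 8
f 7 8 3
f 8 1 9
f 8 9 3
f 9 1 10
f 9 10 3
f 10 1 11
f 10 11 3
f 11 1 12
f 11 12 3
f 12 1 13
f 12 13 3
f 13 1 14
f 13 14 3
f 14 1 15
f 14 15 3
f 15 1 16
f 15 16 3
f 16 1 17
f 16 17 3
f 17 1 18
f 17 18 3
f 18 1 2
f 18 2 3
f 20 19 22
f 20 22 21
f 22 19 23
f 22 23 21
f 23 19 24
f 23 24 21
f 24 19 25
f 24 25 21
f 25 19 26
f 25 26 21
f 26 19 27
f 26 27 21
f 27 19 28
f 27 28 21
f 28 19 29
f 28 29 21
f 29 19 30
f 29 30 21
f 30 19 31
f 30 31 21
f 31 19 32
f 31 32 21
f 32 19 33
f 32 33 21
f 33 19 34
f 33 34 21
f 34 19 20
f 34 20 21
f 36 35 38
f 36 38 37
f 38 35 39
f 38 39 37
f 39 35 40
f 39 40 37
f 40 35 41
f 40 41 37
f 41 35 42
f 41 42 37
f 42 35 43
f 42 43 37
f 43 35 44
f 43 44 37
f 44 35 45
f 44 45 37
f 45 35 46
f 45 46 37
f 46 35 47
f 46 47 37
f 47 35 48
f 47 48 37
f 48 35 49
f 48 49 37
f 49 35 36
f 49 36 37
f 51 50 53
f 51 53 52
f 53 50 54
f 53 54 52
f 54 50 55
f 54 55 52
f 55 50 56
f 55 56 52
f 56 50 57
f 56 57 52
f 57 50 58
f 57 58 52
f 58 50 59
f 58 59 52
f 59 50 60
f 59 60 52
f 60 50 51
f 60 51 52



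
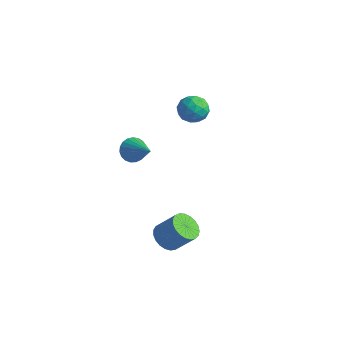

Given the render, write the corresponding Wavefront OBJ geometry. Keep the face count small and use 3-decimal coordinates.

v 2.999 -4.072 -2.618
v 3.532 -3.834 -3.135
v 4.375 -3.431 -2.079
v 3.841 -3.668 -1.562
v 3.354 -3.566 -3.094
v 4.196 -3.163 -2.038
v 3.114 -3.386 -2.972
v 3.956 -2.983 -1.915
v 2.854 -3.324 -2.788
v 3.696 -2.921 -1.732
v 2.619 -3.392 -2.575
v 3.462 -2.989 -1.518
v 2.45 -3.577 -2.369
v 3.292 -3.174 -1.313
v 2.375 -3.847 -2.206
v 3.218 -3.444 -1.15
v 2.409 -4.157 -2.115
v 3.251 -3.754 -1.059
v 2.544 -4.451 -2.111
v 3.387 -4.048 -1.054
v 2.758 -4.68 -2.194
v 3.601 -4.277 -1.138
v 3.014 -4.804 -2.351
v 3.857 -4.401 -1.294
v 3.267 -4.801 -2.554
v 4.11 -4.398 -1.497
v 3.473 -4.672 -2.768
v 4.316 -4.269 -1.712
v 3.598 -4.439 -2.956
v 4.441 -4.036 -1.9
v 3.619 -4.143 -3.086
v 4.462 -3.739 -2.03
v -1.624 2.54 -0.14
v -1.021 3.024 0.217
v -1.419 1.576 0.823
v -0.816 2.06 1.18
v -1.632 2.3 1.217
v -1.759 2.896 0.622
v -0.681 1.704 0.418
v -0.808 2.3 -0.177
v -0.438 2.508 0.561
v -1.026 2.876 1.055
v -1.414 1.724 -0.015
v -2.002 2.092 0.479
v -1.341 2.867 -0.046
v -1.099 1.733 1.086
v -1.579 1.874 1.108
v -1.225 2.159 1.318
v -1.774 2.791 0.192
v -1.42 3.076 0.402
v -1.779 2.65 0.99
v -1.02 1.524 0.638
v -0.666 1.809 0.848
v -1.215 2.441 -0.278
v -0.861 2.726 -0.068
v -0.661 1.95 0.05
v -0.644 2.848 0.366
v -0.523 2.281 0.932
v -0.444 2.072 0.484
v -0.518 2.422 0.135
v -0.989 3.064 0.657
v -0.869 2.498 1.223
v -1.348 2.639 1.245
v -1.423 2.989 0.895
v -0.647 2.761 0.859
v -1.571 2.102 -0.183
v -1.451 1.536 0.383
v -1.017 1.611 0.145
v -1.092 1.961 -0.205
v -1.917 2.319 0.108
v -1.796 1.752 0.674
v -1.922 2.178 0.905
v -1.996 2.528 0.556
v -1.793 1.839 0.181
v -2.847 -0.229 -1.954
v -2.489 -0.392 -2.581
v -1.313 -0.591 -0.986
v -2.436 -0.09 -2.554
v -2.453 0.188 -2.422
v -2.539 0.393 -2.21
v -2.678 0.491 -1.953
v -2.846 0.465 -1.697
v -3.014 0.318 -1.485
v -3.154 0.077 -1.355
v -3.24 -0.217 -1.328
v -3.259 -0.513 -1.409
v -3.206 -0.76 -1.585
v -3.091 -0.915 -1.824
v -2.934 -0.952 -2.086
v -2.762 -0.863 -2.326
v -2.605 -0.665 -2.501
f 2 1 5
f 2 5 3
f 3 5 6
f 3 6 4
f 5 1 7
f 5 7 6
f 6 7 8
f 6 8 4
f 7 1 9
f 7 9 8
f 8 9 10
f 8 10 4
f 9 1 11
f 9 11 10
f 10 11 12
f 10 12 4
f 11 1 13
f 11 13 12
f 12 13 14
f 12 14 4
f 13 1 15
f 13 15 14
f 14 15 16
f 14 16 4
f 15 1 17
f 15 17 16
f 16 17 18
f 16 18 4
f 17 1 19
f 17 19 18
f 18 19 20
f 18 20 4
f 19 1 21
f 19 21 20
f 20 21 22
f 20 22 4
f 21 1 23
f 21 23 22
f 22 23 24
f 22 24 4
f 23 1 25
f 23 25 24
f 24 25 26
f 24 26 4
f 25 1 27
f 25 27 26
f 26 27 28
f 26 28 4
f 27 1 29
f 27 29 28
f 28 29 30
f 28 30 4
f 29 1 31
f 29 31 30
f 30 31 32
f 30 32 4
f 31 1 2
f 31 2 32
f 32 2 3
f 32 3 4
f 33 70 49
f 70 44 73
f 49 73 38
f 70 73 49
f 33 49 45
f 49 38 50
f 45 50 34
f 49 50 45
f 33 45 54
f 45 34 55
f 54 55 40
f 45 55 54
f 33 54 66
f 54 40 69
f 66 69 43
f 54 69 66
f 33 66 70
f 66 43 74
f 70 74 44
f 66 74 70
f 34 50 61
f 50 38 64
f 61 64 42
f 50 64 61
f 38 73 51
f 73 44 72
f 51 72 37
f 73 72 51
f 44 74 71
f 74 43 67
f 71 67 35
f 74 67 71
f 43 69 68
f 69 40 56
f 68 56 39
f 69 56 68
f 40 55 60
f 55 34 57
f 60 57 41
f 55 57 60
f 36 62 48
f 62 42 63
f 48 63 37
f 62 63 48
f 36 48 46
f 48 37 47
f 46 47 35
f 48 47 46
f 36 46 53
f 46 35 52
f 53 52 39
f 46 52 53
f 36 53 58
f 53 39 59
f 58 59 41
f 53 59 58
f 36 58 62
f 58 41 65
f 62 65 42
f 58 65 62
f 37 63 51
f 63 42 64
f 51 64 38
f 63 64 51
f 35 47 71
f 47 37 72
f 71 72 44
f 47 72 71
f 39 52 68
f 52 35 67
f 68 67 43
f 52 67 68
f 41 59 60
f 59 39 56
f 60 56 40
f 59 56 60
f 42 65 61
f 65 41 57
f 61 57 34
f 65 57 61
f 76 75 78
f 76 78 77
f 78 75 79
f 78 79 77
f 79 75 80
f 79 80 77
f 80 75 81
f 80 81 77
f 81 75 82
f 81 82 77
f 82 75 83
f 82 83 77
f 83 75 84
f 83 84 77
f 84 75 85
f 84 85 77
f 85 75 86
f 85 86 77
f 86 75 87
f 86 87 77
f 87 75 88
f 87 88 77
f 88 75 89
f 88 89 77
f 89 75 90
f 89 90 77
f 90 75 91
f 90 91 77
f 91 75 76
f 91 76 77



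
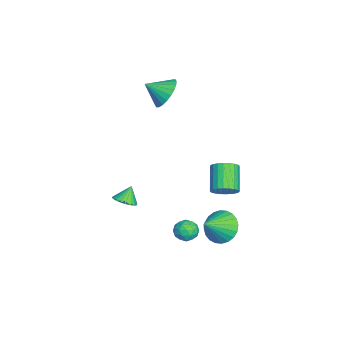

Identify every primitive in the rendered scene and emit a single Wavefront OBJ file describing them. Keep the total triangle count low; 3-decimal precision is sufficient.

v 2.028 1.155 -3.22
v 2.472 1.205 -3.737
v 2.148 0.055 -3.223
v 2.592 0.105 -3.74
v 2.763 0.334 -3.12
v 2.689 1.014 -3.117
v 1.931 0.246 -3.843
v 1.857 0.926 -3.84
v 2.412 0.643 -4.122
v 2.926 0.698 -3.675
v 1.694 0.562 -3.285
v 2.208 0.617 -2.838
v 2.24 1.276 -3.478
v 2.38 -0.016 -3.482
v 2.481 0.118 -3.117
v 2.742 0.148 -3.421
v 2.367 1.164 -3.114
v 2.628 1.193 -3.418
v 2.799 0.682 -3.055
v 1.992 0.067 -3.542
v 2.253 0.096 -3.846
v 1.878 1.112 -3.539
v 2.139 1.142 -3.843
v 1.821 0.578 -3.905
v 2.466 0.976 -4.008
v 2.536 0.329 -4.01
v 2.147 0.412 -4.07
v 2.104 0.812 -4.069
v 2.768 1.008 -3.745
v 2.838 0.361 -3.748
v 2.939 0.496 -3.383
v 2.895 0.895 -3.381
v 2.732 0.678 -3.972
v 1.782 0.899 -3.212
v 1.852 0.252 -3.215
v 1.725 0.365 -3.579
v 1.681 0.764 -3.577
v 2.084 0.931 -2.95
v 2.154 0.284 -2.952
v 2.516 0.448 -2.891
v 2.473 0.848 -2.89
v 1.888 0.582 -2.988
v -0.171 -2.717 -3.346
v 0.395 -2.342 -3.223
v -0.569 -2.403 -2.474
v 0.23 -2.156 -3.366
v -0.004 -2.067 -3.505
v -0.267 -2.09 -3.617
v -0.514 -2.221 -3.682
v -0.701 -2.439 -3.689
v -0.796 -2.704 -3.637
v -0.784 -2.972 -3.535
v -0.665 -3.196 -3.4
v -0.461 -3.337 -3.256
v -0.206 -3.371 -3.127
v 0.054 -3.291 -3.037
v 0.276 -3.113 -3
v 0.42 -2.866 -3.023
v 0.463 -2.594 -3.102
v 4.278 2.632 1.141
v 4.596 3.099 1.571
v 3.419 3.014 2.53
v 3.102 2.548 2.099
v 4.45 3.268 1.407
v 3.273 3.183 2.366
v 4.278 3.34 1.202
v 3.101 3.255 2.161
v 4.106 3.304 0.988
v 2.929 3.219 1.947
v 3.96 3.166 0.797
v 2.784 3.081 1.756
v 3.863 2.947 0.658
v 2.686 2.862 1.617
v 3.829 2.68 0.593
v 2.652 2.595 1.552
v 3.863 2.406 0.611
v 2.687 2.321 1.57
v 3.961 2.166 0.71
v 2.784 2.081 1.669
v 4.107 1.997 0.874
v 2.93 1.912 1.833
v 4.279 1.925 1.079
v 3.102 1.84 2.038
v 4.451 1.961 1.293
v 3.274 1.876 2.252
v 4.596 2.099 1.484
v 3.42 2.014 2.443
v 4.694 2.318 1.623
v 3.517 2.233 2.582
v 4.728 2.585 1.688
v 3.551 2.5 2.647
v 4.693 2.859 1.67
v 3.517 2.774 2.629
v 3.107 2.411 -2.443
v 3.888 2.826 -2.908
v 4.073 1.629 -1.517
v 3.823 3.084 -2.623
v 3.649 3.24 -2.31
v 3.393 3.269 -2.018
v 3.093 3.168 -1.79
v 2.795 2.951 -1.661
v 2.544 2.652 -1.652
v 2.379 2.316 -1.763
v 2.325 1.995 -1.978
v 2.39 1.737 -2.263
v 2.564 1.581 -2.576
v 2.82 1.552 -2.868
v 3.12 1.653 -3.096
v 3.418 1.87 -3.224
v 3.669 2.169 -3.234
v 3.834 2.505 -3.123
v -2.483 -0.809 3.405
v -1.913 -0.329 4.072
v -2.397 -1.871 4.095
v -2.27 -0.265 4.216
v -2.659 -0.283 4.237
v -3.021 -0.381 4.132
v -3.302 -0.544 3.915
v -3.458 -0.748 3.621
v -3.466 -0.961 3.294
v -3.324 -1.15 2.984
v -3.054 -1.288 2.738
v -2.697 -1.353 2.594
v -2.308 -1.335 2.573
v -1.946 -1.236 2.679
v -1.665 -1.073 2.895
v -1.509 -0.869 3.189
v -1.501 -0.656 3.516
v -1.643 -0.467 3.826
f 1 38 17
f 38 12 41
f 17 41 6
f 38 41 17
f 1 17 13
f 17 6 18
f 13 18 2
f 17 18 13
f 1 13 22
f 13 2 23
f 22 23 8
f 13 23 22
f 1 22 34
f 22 8 37
f 34 37 11
f 22 37 34
f 1 34 38
f 34 11 42
f 38 42 12
f 34 42 38
f 2 18 29
f 18 6 32
f 29 32 10
f 18 32 29
f 6 41 19
f 41 12 40
f 19 40 5
f 41 40 19
f 12 42 39
f 42 11 35
f 39 35 3
f 42 35 39
f 11 37 36
f 37 8 24
f 36 24 7
f 37 24 36
f 8 23 28
f 23 2 25
f 28 25 9
f 23 25 28
f 4 30 16
f 30 10 31
f 16 31 5
f 30 31 16
f 4 16 14
f 16 5 15
f 14 15 3
f 16 15 14
f 4 14 21
f 14 3 20
f 21 20 7
f 14 20 21
f 4 21 26
f 21 7 27
f 26 27 9
f 21 27 26
f 4 26 30
f 26 9 33
f 30 33 10
f 26 33 30
f 5 31 19
f 31 10 32
f 19 32 6
f 31 32 19
f 3 15 39
f 15 5 40
f 39 40 12
f 15 40 39
f 7 20 36
f 20 3 35
f 36 35 11
f 20 35 36
f 9 27 28
f 27 7 24
f 28 24 8
f 27 24 28
f 10 33 29
f 33 9 25
f 29 25 2
f 33 25 29
f 44 43 46
f 44 46 45
f 46 43 47
f 46 47 45
f 47 43 48
f 47 48 45
f 48 43 49
f 48 49 45
f 49 43 50
f 49 50 45
f 50 43 51
f 50 51 45
f 51 43 52
f 51 52 45
f 52 43 53
f 52 53 45
f 53 43 54
f 53 54 45
f 54 43 55
f 54 55 45
f 55 43 56
f 55 56 45
f 56 43 57
f 56 57 45
f 57 43 58
f 57 58 45
f 58 43 59
f 58 59 45
f 59 43 44
f 59 44 45
f 61 60 64
f 61 64 62
f 62 64 65
f 62 65 63
f 64 60 66
f 64 66 65
f 65 66 67
f 65 67 63
f 66 60 68
f 66 68 67
f 67 68 69
f 67 69 63
f 68 60 70
f 68 70 69
f 69 70 71
f 69 71 63
f 70 60 72
f 70 72 71
f 71 72 73
f 71 73 63
f 72 60 74
f 72 74 73
f 73 74 75
f 73 75 63
f 74 60 76
f 74 76 75
f 75 76 77
f 75 77 63
f 76 60 78
f 76 78 77
f 77 78 79
f 77 79 63
f 78 60 80
f 78 80 79
f 79 80 81
f 79 81 63
f 80 60 82
f 80 82 81
f 81 82 83
f 81 83 63
f 82 60 84
f 82 84 83
f 83 84 85
f 83 85 63
f 84 60 86
f 84 86 85
f 85 86 87
f 85 87 63
f 86 60 88
f 86 88 87
f 87 88 89
f 87 89 63
f 88 60 90
f 88 90 89
f 89 90 91
f 89 91 63
f 90 60 92
f 90 92 91
f 91 92 93
f 91 93 63
f 92 60 61
f 92 61 93
f 93 61 62
f 93 62 63
f 95 94 97
f 95 97 96
f 97 94 98
f 97 98 96
f 98 94 99
f 98 99 96
f 99 94 100
f 99 100 96
f 100 94 101
f 100 101 96
f 101 94 102
f 101 102 96
f 102 94 103
f 102 103 96
f 103 94 104
f 103 104 96
f 104 94 105
f 104 105 96
f 105 94 106
f 105 106 96
f 106 94 107
f 106 107 96
f 107 94 108
f 107 108 96
f 108 94 109
f 108 109 96
f 109 94 110
f 109 110 96
f 110 94 111
f 110 111 96
f 111 94 95
f 111 95 96
f 113 112 115
f 113 115 114
f 115 112 116
f 115 116 114
f 116 112 117
f 116 117 114
f 117 112 118
f 117 118 114
f 118 112 119
f 118 119 114
f 119 112 120
f 119 120 114
f 120 112 121
f 120 121 114
f 121 112 122
f 121 122 114
f 122 112 123
f 122 123 114
f 123 112 124
f 123 124 114
f 124 112 125
f 124 125 114
f 125 112 126
f 125 126 114
f 126 112 127
f 126 127 114
f 127 112 128
f 127 128 114
f 128 112 129
f 128 129 114
f 129 112 113
f 129 113 114



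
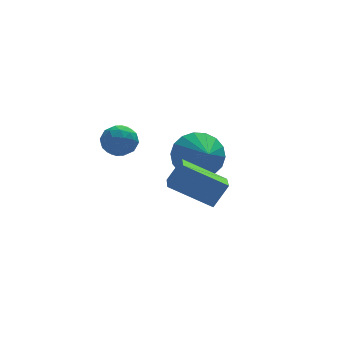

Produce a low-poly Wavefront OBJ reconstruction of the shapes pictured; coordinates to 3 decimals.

v 1.694 -1.515 2.521
v 2.265 -1.343 3.36
v 1.953 -0.364 2.108
v 2.524 -0.192 2.947
v 3.096 -2.128 1.693
v 3.667 -1.956 2.532
v 3.355 -0.977 1.28
v 3.926 -0.805 2.119
v 0.624 3.455 2.389
v 1.245 3.361 2.752
v 0.855 2.499 1.748
v 1.476 2.405 2.111
v 0.841 2.302 2.446
v 0.698 2.893 2.842
v 1.402 2.967 1.658
v 1.259 3.558 2.054
v 1.726 3.059 2.3
v 1.379 2.649 2.787
v 0.721 3.211 1.713
v 0.374 2.801 2.2
v 0.915 3.492 2.627
v 1.185 2.368 1.873
v 0.812 2.308 2.07
v 1.177 2.253 2.283
v 0.593 3.217 2.68
v 0.958 3.162 2.893
v 0.72 2.539 2.713
v 1.142 2.698 1.607
v 1.507 2.643 1.82
v 0.923 3.607 2.217
v 1.288 3.552 2.43
v 1.38 3.321 1.787
v 1.562 3.259 2.575
v 1.698 2.698 2.198
v 1.654 3.028 1.931
v 1.57 3.375 2.164
v 1.358 3.018 2.861
v 1.494 2.456 2.484
v 1.12 2.396 2.681
v 1.037 2.743 2.914
v 1.641 2.841 2.595
v 0.606 3.404 2.016
v 0.742 2.842 1.639
v 1.063 3.117 1.586
v 0.98 3.464 1.819
v 0.402 3.162 2.302
v 0.538 2.601 1.925
v 0.53 2.485 2.336
v 0.446 2.832 2.569
v 0.459 3.019 1.905
v 3.731 2.274 1.488
v 4.141 2.799 2.261
v 3.849 1.266 2.112
v 3.697 2.807 2.357
v 3.26 2.709 2.282
v 2.917 2.525 2.049
v 2.735 2.291 1.705
v 2.75 2.054 1.318
v 2.959 1.86 0.966
v 3.322 1.748 0.716
v 3.765 1.74 0.62
v 4.202 1.838 0.695
v 4.546 2.022 0.928
v 4.728 2.256 1.272
v 4.713 2.493 1.659
v 4.503 2.687 2.011
f 2 4 1
f 5 2 1
f 1 4 3
f 3 5 1
f 2 8 4
f 6 2 5
f 6 8 2
f 4 8 3
f 7 5 3
f 3 8 7
f 7 6 5
f 8 6 7
f 9 46 25
f 46 20 49
f 25 49 14
f 46 49 25
f 9 25 21
f 25 14 26
f 21 26 10
f 25 26 21
f 9 21 30
f 21 10 31
f 30 31 16
f 21 31 30
f 9 30 42
f 30 16 45
f 42 45 19
f 30 45 42
f 9 42 46
f 42 19 50
f 46 50 20
f 42 50 46
f 10 26 37
f 26 14 40
f 37 40 18
f 26 40 37
f 14 49 27
f 49 20 48
f 27 48 13
f 49 48 27
f 20 50 47
f 50 19 43
f 47 43 11
f 50 43 47
f 19 45 44
f 45 16 32
f 44 32 15
f 45 32 44
f 16 31 36
f 31 10 33
f 36 33 17
f 31 33 36
f 12 38 24
f 38 18 39
f 24 39 13
f 38 39 24
f 12 24 22
f 24 13 23
f 22 23 11
f 24 23 22
f 12 22 29
f 22 11 28
f 29 28 15
f 22 28 29
f 12 29 34
f 29 15 35
f 34 35 17
f 29 35 34
f 12 34 38
f 34 17 41
f 38 41 18
f 34 41 38
f 13 39 27
f 39 18 40
f 27 40 14
f 39 40 27
f 11 23 47
f 23 13 48
f 47 48 20
f 23 48 47
f 15 28 44
f 28 11 43
f 44 43 19
f 28 43 44
f 17 35 36
f 35 15 32
f 36 32 16
f 35 32 36
f 18 41 37
f 41 17 33
f 37 33 10
f 41 33 37
f 52 51 54
f 52 54 53
f 54 51 55
f 54 55 53
f 55 51 56
f 55 56 53
f 56 51 57
f 56 57 53
f 57 51 58
f 57 58 53
f 58 51 59
f 58 59 53
f 59 51 60
f 59 60 53
f 60 51 61
f 60 61 53
f 61 51 62
f 61 62 53
f 62 51 63
f 62 63 53
f 63 51 64
f 63 64 53
f 64 51 65
f 64 65 53
f 65 51 66
f 65 66 53
f 66 51 52
f 66 52 53

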